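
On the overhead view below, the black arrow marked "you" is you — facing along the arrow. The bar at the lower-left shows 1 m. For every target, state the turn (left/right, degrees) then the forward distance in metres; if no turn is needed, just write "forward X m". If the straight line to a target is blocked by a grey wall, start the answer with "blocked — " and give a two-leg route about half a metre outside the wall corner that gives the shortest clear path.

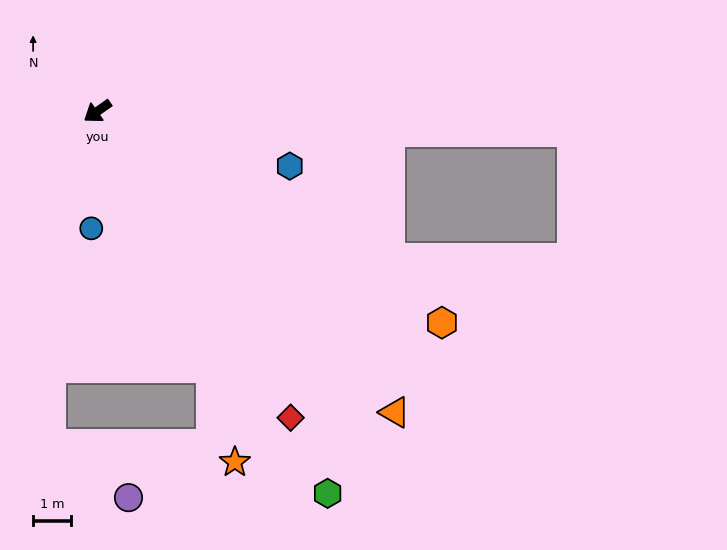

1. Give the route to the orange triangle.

turn left 100°, forward 11.1 m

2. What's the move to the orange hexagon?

turn left 113°, forward 10.6 m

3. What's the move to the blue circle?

turn left 52°, forward 3.1 m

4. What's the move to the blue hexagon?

turn left 129°, forward 5.2 m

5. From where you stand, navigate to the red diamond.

turn left 87°, forward 9.5 m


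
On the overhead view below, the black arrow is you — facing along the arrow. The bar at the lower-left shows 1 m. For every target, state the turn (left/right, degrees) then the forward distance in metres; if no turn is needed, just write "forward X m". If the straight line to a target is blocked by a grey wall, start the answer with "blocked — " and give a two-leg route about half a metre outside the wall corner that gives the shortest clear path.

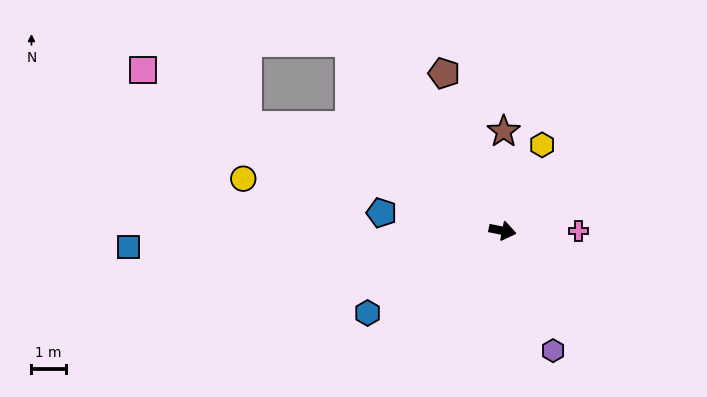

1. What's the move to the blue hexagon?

turn right 137°, forward 4.6 m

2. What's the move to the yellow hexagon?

turn left 77°, forward 2.8 m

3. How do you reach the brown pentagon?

turn left 122°, forward 4.9 m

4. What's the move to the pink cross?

turn left 11°, forward 2.2 m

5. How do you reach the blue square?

turn right 166°, forward 10.9 m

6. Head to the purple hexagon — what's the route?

turn right 56°, forward 3.8 m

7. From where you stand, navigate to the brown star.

turn left 101°, forward 2.9 m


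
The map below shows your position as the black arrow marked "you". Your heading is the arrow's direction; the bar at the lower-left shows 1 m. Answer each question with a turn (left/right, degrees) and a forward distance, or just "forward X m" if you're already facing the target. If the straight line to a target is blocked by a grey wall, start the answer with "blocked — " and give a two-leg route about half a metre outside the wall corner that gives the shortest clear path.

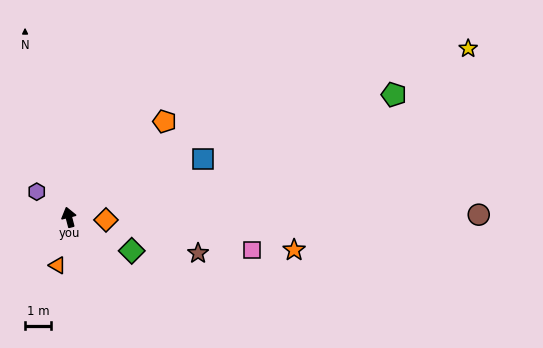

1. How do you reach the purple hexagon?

turn left 37°, forward 1.6 m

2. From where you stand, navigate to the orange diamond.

turn right 109°, forward 1.4 m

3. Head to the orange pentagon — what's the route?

turn right 59°, forward 5.1 m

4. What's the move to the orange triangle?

turn left 152°, forward 1.9 m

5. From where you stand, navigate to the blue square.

turn right 81°, forward 5.5 m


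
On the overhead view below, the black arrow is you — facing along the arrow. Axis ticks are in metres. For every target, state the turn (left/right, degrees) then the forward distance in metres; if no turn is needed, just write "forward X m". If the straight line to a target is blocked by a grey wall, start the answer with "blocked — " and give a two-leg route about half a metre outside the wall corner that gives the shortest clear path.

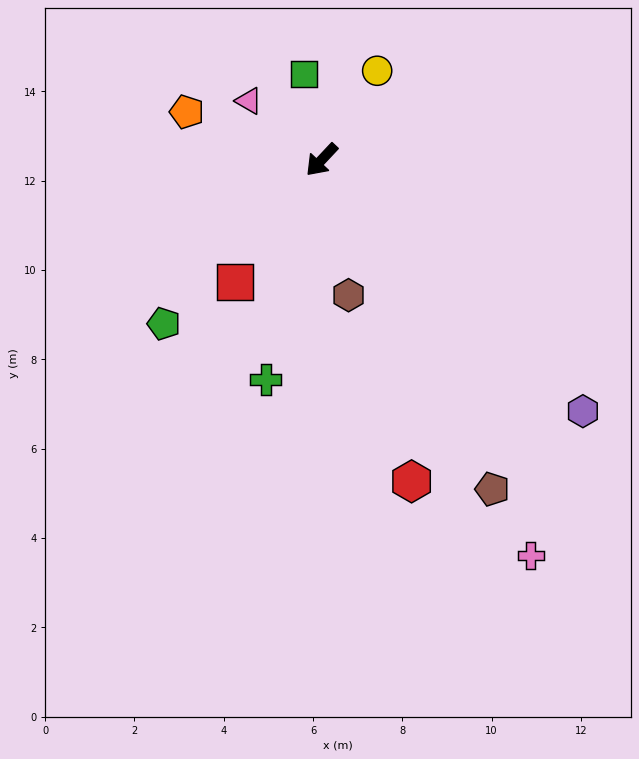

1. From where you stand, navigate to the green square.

turn right 125°, forward 2.0 m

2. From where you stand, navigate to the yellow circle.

turn right 169°, forward 2.4 m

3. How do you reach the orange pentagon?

turn right 66°, forward 3.2 m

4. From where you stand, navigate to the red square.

turn left 8°, forward 3.4 m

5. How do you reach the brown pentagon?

turn left 71°, forward 8.3 m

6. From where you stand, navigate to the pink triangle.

turn right 86°, forward 2.1 m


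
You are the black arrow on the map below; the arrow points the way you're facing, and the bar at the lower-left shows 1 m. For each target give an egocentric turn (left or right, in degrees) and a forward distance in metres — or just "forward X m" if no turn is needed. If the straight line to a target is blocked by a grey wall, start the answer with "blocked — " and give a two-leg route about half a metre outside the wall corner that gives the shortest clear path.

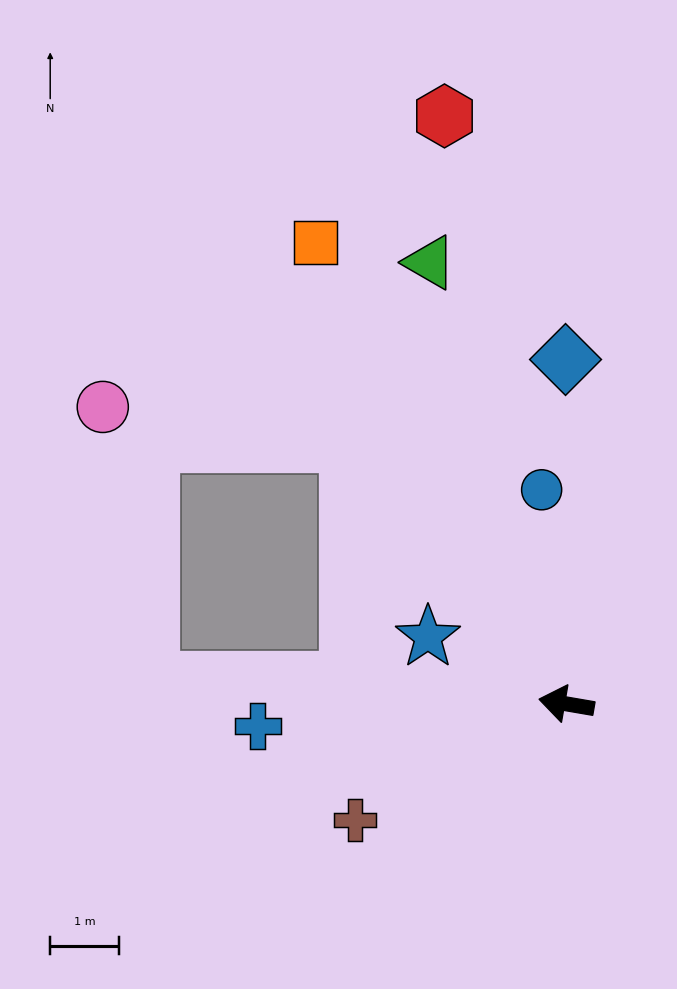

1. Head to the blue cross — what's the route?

turn left 14°, forward 4.5 m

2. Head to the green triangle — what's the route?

turn right 63°, forward 6.7 m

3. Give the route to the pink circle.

blocked — turn right 40°, forward 4.9 m, then turn left 41°, forward 3.6 m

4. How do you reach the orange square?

turn right 52°, forward 7.6 m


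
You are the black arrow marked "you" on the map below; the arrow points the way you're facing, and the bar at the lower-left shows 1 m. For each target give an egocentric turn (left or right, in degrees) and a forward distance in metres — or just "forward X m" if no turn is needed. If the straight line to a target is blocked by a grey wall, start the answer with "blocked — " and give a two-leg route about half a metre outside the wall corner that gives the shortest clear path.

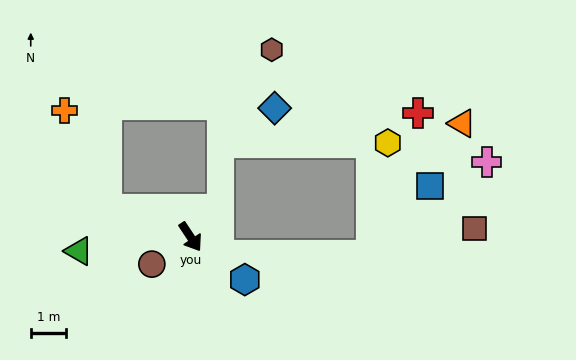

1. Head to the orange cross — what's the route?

blocked — turn right 142°, forward 2.5 m, then turn right 48°, forward 3.0 m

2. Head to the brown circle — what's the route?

turn right 88°, forward 1.3 m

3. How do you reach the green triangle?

turn right 116°, forward 3.2 m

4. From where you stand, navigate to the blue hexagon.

turn left 18°, forward 2.0 m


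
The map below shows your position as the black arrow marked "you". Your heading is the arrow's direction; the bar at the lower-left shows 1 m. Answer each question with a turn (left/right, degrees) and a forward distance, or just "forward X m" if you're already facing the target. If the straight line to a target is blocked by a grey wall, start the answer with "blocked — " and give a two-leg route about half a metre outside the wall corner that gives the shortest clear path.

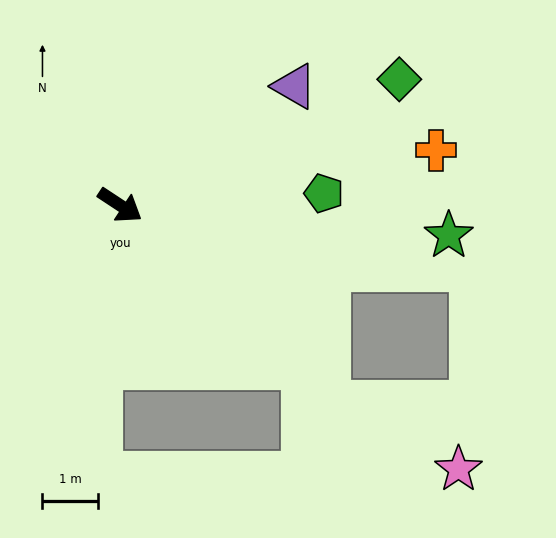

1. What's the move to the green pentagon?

turn left 37°, forward 3.7 m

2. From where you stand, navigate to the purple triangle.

turn left 68°, forward 3.8 m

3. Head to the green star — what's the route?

turn left 28°, forward 6.0 m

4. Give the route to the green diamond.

turn left 58°, forward 5.6 m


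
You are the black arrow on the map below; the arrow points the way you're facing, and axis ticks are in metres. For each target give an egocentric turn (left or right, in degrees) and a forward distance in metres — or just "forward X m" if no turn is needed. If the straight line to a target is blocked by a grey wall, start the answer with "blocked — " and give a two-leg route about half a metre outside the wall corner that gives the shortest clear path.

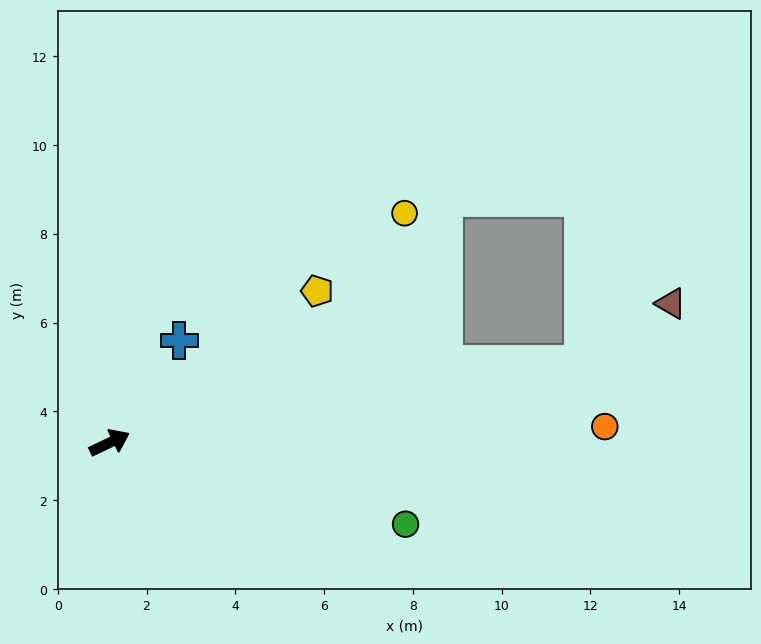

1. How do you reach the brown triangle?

blocked — turn right 16°, forward 10.8 m, then turn left 25°, forward 2.4 m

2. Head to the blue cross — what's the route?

turn left 30°, forward 2.8 m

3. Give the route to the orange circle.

turn right 24°, forward 11.2 m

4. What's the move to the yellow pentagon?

turn left 11°, forward 5.8 m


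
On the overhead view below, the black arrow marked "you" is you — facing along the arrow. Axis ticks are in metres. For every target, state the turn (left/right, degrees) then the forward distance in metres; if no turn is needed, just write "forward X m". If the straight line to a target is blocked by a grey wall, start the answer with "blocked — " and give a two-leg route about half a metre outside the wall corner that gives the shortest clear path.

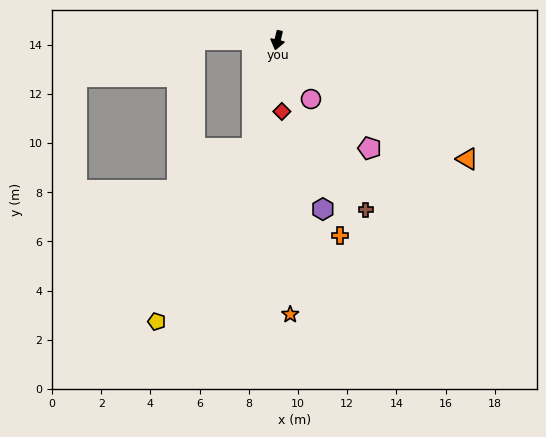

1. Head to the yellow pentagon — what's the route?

blocked — forward 4.5 m, then turn right 16°, forward 8.0 m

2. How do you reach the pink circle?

turn left 43°, forward 2.7 m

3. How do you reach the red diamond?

turn left 17°, forward 2.9 m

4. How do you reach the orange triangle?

turn left 71°, forward 9.1 m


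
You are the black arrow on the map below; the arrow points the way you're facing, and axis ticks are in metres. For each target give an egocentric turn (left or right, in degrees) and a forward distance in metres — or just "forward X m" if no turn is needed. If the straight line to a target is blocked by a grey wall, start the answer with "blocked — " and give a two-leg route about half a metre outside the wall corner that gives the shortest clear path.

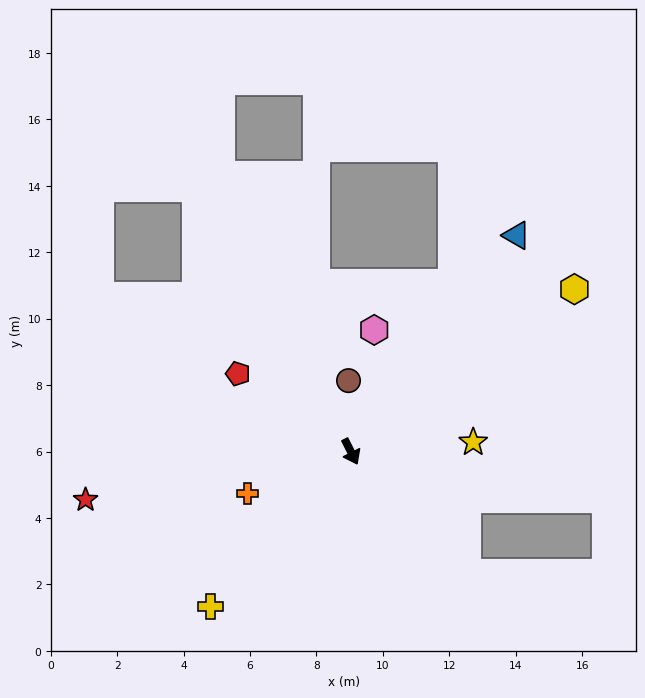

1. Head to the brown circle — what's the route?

turn left 155°, forward 2.1 m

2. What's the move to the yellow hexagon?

turn left 99°, forward 8.3 m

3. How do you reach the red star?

turn right 106°, forward 8.1 m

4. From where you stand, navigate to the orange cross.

turn right 95°, forward 3.4 m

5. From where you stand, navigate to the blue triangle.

turn left 116°, forward 8.2 m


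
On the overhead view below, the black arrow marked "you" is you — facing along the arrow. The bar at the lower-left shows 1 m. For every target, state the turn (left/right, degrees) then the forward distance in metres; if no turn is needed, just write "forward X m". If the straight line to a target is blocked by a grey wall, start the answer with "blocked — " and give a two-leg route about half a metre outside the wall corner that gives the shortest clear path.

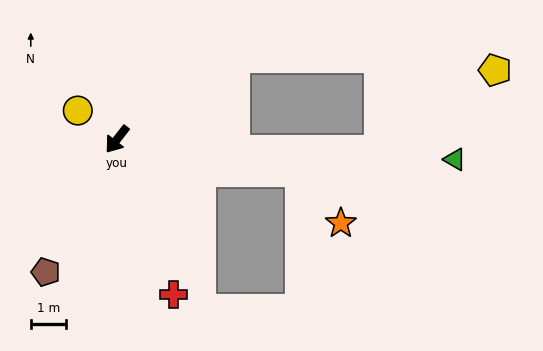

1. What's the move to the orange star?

blocked — turn left 118°, forward 5.3 m, then turn right 41°, forward 1.8 m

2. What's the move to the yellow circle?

turn right 88°, forward 1.4 m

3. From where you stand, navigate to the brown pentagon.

turn left 10°, forward 4.3 m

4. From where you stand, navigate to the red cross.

turn left 58°, forward 4.7 m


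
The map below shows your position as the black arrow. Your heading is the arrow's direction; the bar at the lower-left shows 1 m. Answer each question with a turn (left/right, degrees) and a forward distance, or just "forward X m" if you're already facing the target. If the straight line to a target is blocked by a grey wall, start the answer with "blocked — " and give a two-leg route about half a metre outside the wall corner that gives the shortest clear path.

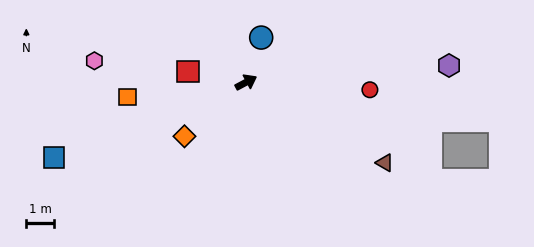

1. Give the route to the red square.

turn left 142°, forward 2.1 m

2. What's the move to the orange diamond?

turn right 167°, forward 2.9 m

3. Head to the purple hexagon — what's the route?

turn right 23°, forward 7.2 m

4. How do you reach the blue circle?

turn left 43°, forward 1.7 m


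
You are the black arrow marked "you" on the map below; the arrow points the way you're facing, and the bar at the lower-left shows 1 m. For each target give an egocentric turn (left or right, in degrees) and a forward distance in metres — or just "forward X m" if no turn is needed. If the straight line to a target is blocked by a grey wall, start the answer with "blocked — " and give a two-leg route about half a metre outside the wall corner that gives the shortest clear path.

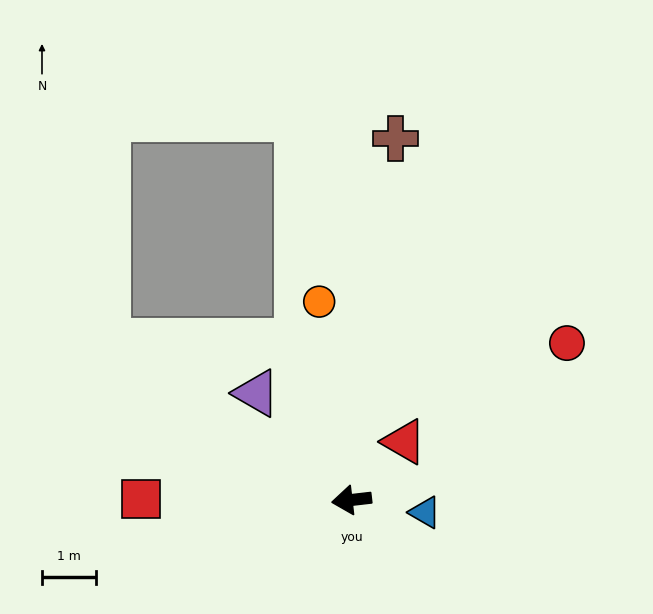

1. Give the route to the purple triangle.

turn right 55°, forward 2.7 m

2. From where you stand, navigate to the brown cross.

turn right 103°, forward 6.8 m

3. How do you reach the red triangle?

turn right 139°, forward 1.5 m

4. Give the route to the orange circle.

turn right 87°, forward 3.8 m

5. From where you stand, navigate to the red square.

turn right 7°, forward 3.9 m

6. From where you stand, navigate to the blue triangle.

turn left 164°, forward 1.4 m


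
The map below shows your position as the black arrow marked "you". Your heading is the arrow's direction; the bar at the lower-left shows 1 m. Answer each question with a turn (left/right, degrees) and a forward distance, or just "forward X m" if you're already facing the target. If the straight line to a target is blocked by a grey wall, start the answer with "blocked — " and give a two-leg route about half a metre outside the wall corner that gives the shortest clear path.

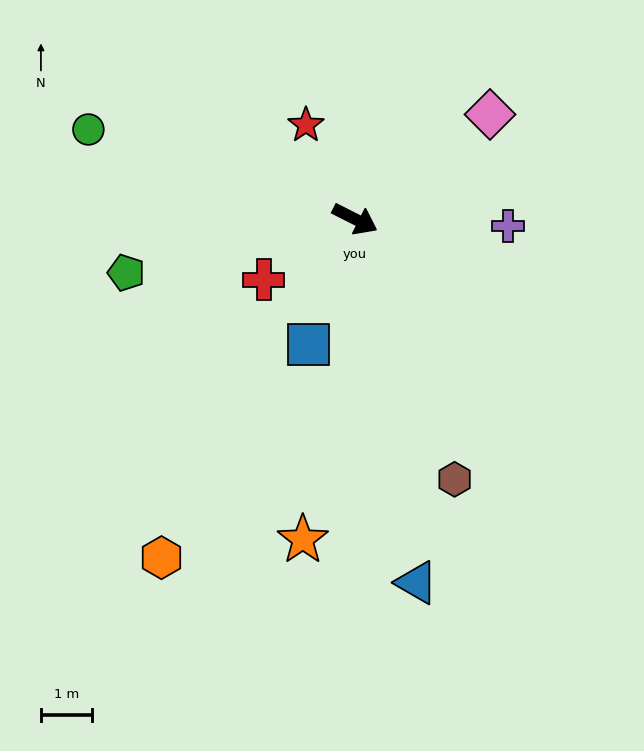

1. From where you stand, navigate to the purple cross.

turn left 24°, forward 3.0 m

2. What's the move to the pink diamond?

turn left 65°, forward 3.4 m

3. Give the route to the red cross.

turn right 120°, forward 2.2 m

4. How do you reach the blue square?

turn right 83°, forward 2.6 m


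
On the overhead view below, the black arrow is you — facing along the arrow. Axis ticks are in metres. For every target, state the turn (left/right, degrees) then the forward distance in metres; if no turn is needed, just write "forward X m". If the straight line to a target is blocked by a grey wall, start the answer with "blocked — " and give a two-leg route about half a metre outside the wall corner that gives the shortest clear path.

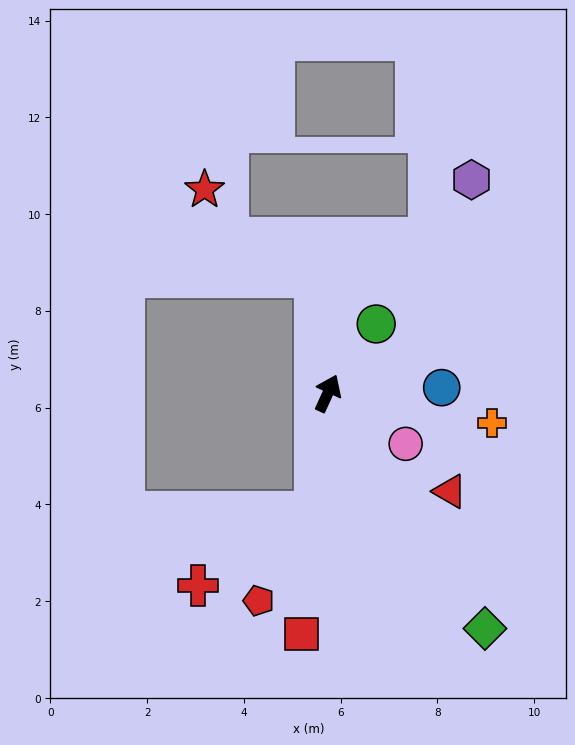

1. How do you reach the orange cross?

turn right 76°, forward 3.5 m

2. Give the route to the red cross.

blocked — turn right 162°, forward 2.5 m, then turn right 51°, forward 2.8 m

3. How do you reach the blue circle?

turn right 63°, forward 2.4 m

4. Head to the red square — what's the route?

turn right 162°, forward 5.0 m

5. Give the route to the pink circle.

turn right 99°, forward 1.9 m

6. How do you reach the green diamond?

turn right 122°, forward 5.8 m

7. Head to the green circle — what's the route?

turn right 10°, forward 1.7 m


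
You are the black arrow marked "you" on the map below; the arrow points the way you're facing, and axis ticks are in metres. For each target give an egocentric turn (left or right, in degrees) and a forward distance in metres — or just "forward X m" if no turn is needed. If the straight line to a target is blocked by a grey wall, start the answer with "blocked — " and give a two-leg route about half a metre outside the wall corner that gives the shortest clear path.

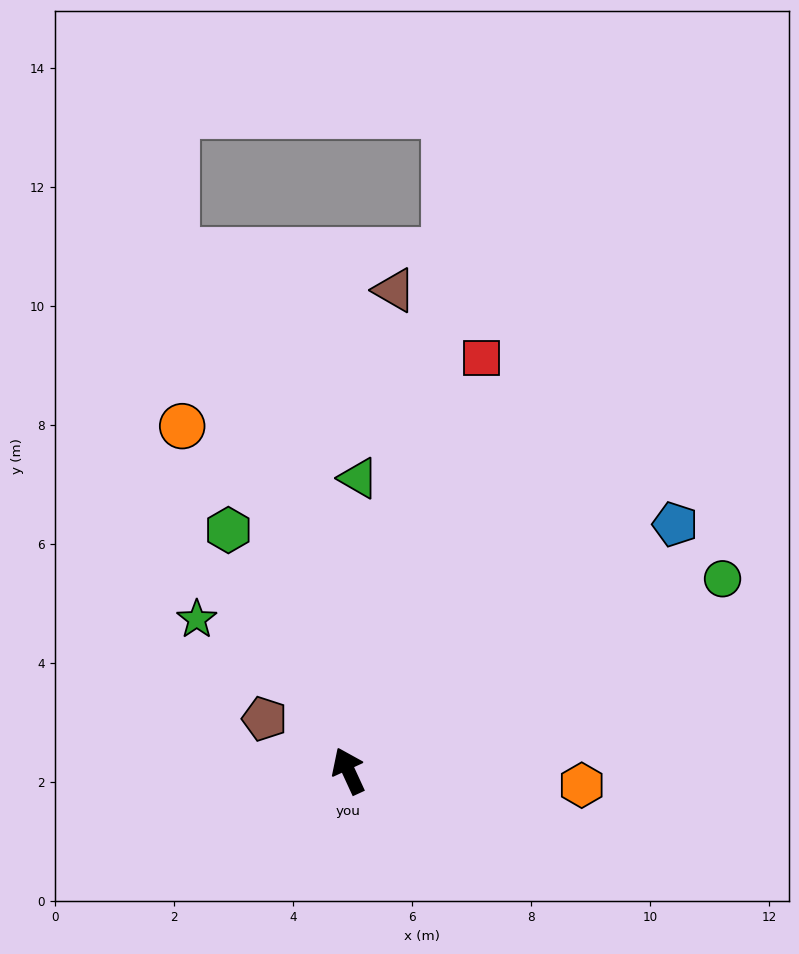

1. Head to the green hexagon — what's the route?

forward 4.5 m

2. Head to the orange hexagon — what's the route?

turn right 118°, forward 3.9 m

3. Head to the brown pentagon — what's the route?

turn left 34°, forward 1.7 m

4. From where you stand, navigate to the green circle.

turn right 88°, forward 7.1 m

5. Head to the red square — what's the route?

turn right 43°, forward 7.3 m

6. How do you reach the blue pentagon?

turn right 78°, forward 6.9 m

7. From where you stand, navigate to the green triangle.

turn right 27°, forward 4.9 m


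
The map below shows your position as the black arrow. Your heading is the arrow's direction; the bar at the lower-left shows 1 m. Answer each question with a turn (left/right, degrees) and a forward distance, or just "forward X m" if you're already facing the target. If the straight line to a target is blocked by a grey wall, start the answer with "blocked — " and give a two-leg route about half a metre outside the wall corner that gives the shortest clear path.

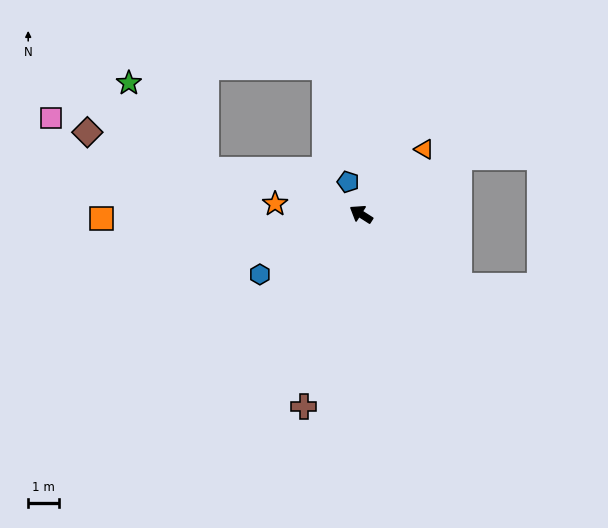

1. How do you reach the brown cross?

turn left 106°, forward 6.4 m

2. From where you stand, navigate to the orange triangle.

turn right 102°, forward 2.9 m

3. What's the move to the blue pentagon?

turn right 36°, forward 1.1 m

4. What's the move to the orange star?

turn left 26°, forward 2.8 m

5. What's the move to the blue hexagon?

turn left 63°, forward 3.8 m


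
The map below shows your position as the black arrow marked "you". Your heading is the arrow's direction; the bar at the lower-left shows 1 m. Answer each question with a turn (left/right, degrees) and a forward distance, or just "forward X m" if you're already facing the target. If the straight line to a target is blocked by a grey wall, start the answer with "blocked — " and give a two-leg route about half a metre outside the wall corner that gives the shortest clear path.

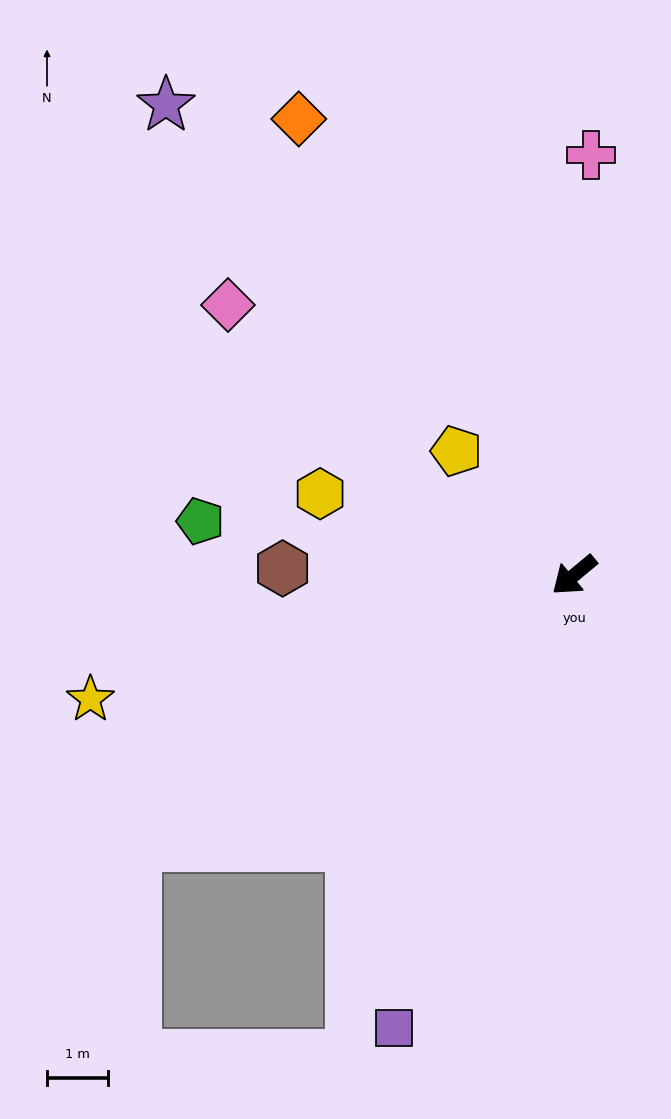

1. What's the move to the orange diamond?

turn right 99°, forward 8.7 m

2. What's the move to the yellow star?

turn right 25°, forward 8.2 m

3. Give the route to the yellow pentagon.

turn right 86°, forward 2.8 m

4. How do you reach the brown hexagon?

turn right 41°, forward 4.8 m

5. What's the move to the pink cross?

turn right 132°, forward 6.9 m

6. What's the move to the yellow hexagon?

turn right 57°, forward 4.4 m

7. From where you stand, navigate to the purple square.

turn left 29°, forward 8.0 m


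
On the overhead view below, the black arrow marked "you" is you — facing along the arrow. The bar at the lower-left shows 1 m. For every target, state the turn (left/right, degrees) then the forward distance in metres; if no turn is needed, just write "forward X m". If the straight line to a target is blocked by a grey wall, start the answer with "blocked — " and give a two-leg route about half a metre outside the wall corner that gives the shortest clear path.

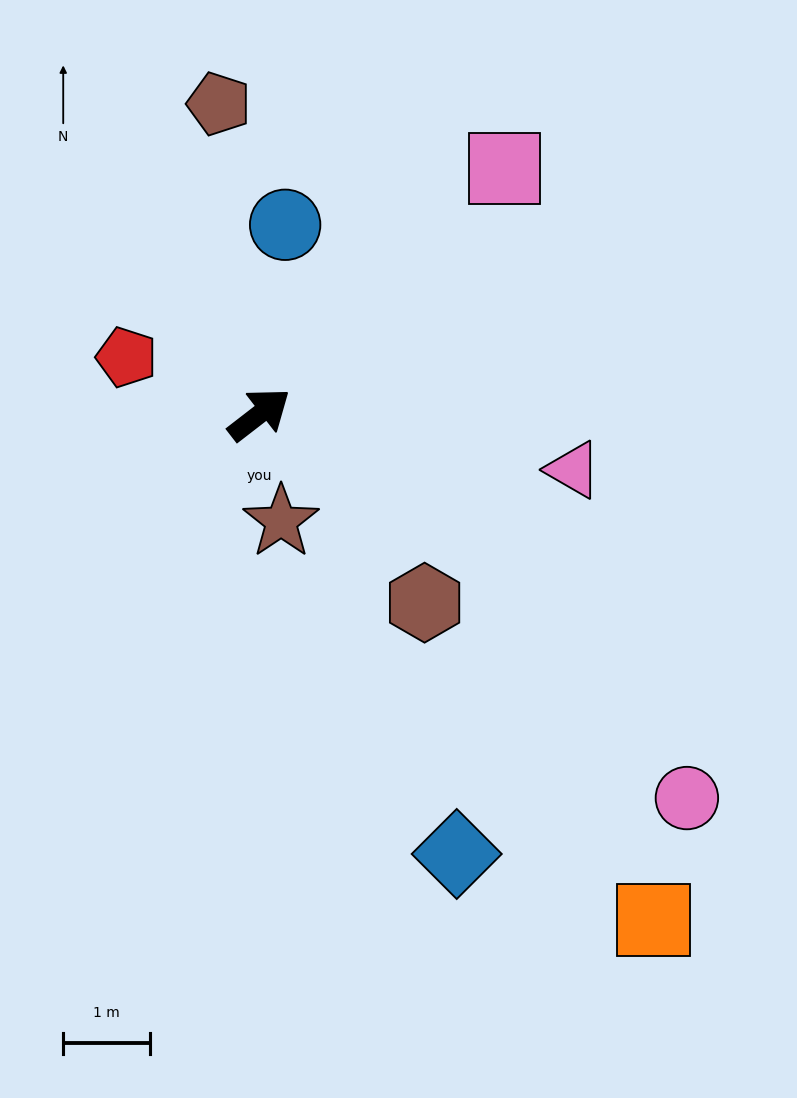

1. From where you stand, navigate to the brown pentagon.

turn left 60°, forward 3.6 m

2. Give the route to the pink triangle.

turn right 48°, forward 3.7 m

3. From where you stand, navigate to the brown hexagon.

turn right 86°, forward 2.9 m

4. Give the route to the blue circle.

turn left 45°, forward 2.2 m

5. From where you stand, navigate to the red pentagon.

turn left 119°, forward 1.7 m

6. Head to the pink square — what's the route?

turn left 7°, forward 4.0 m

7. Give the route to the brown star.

turn right 116°, forward 1.3 m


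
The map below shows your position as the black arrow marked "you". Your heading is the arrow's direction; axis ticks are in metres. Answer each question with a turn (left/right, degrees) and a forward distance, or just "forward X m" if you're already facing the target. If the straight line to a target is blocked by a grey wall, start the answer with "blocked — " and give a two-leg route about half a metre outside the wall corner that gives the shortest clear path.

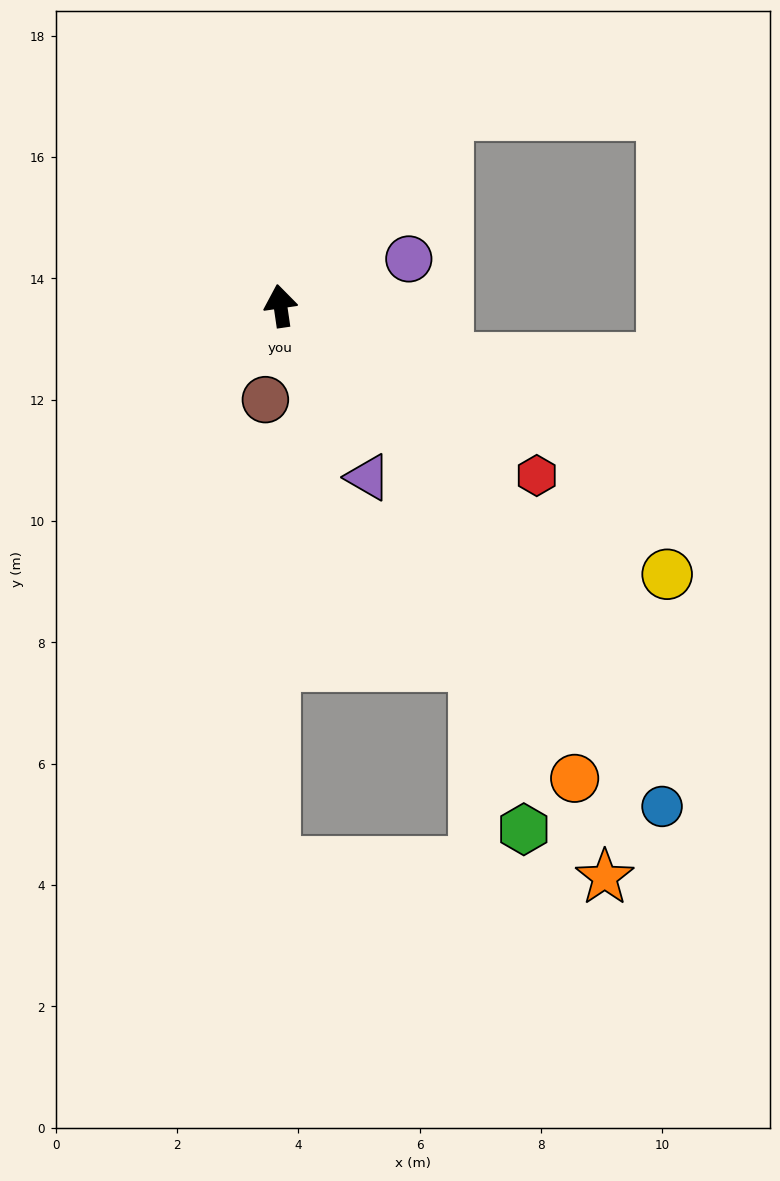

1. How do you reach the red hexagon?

turn right 132°, forward 5.1 m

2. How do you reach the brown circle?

turn left 163°, forward 1.6 m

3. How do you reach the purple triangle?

turn right 161°, forward 3.2 m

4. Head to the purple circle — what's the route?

turn right 78°, forward 2.3 m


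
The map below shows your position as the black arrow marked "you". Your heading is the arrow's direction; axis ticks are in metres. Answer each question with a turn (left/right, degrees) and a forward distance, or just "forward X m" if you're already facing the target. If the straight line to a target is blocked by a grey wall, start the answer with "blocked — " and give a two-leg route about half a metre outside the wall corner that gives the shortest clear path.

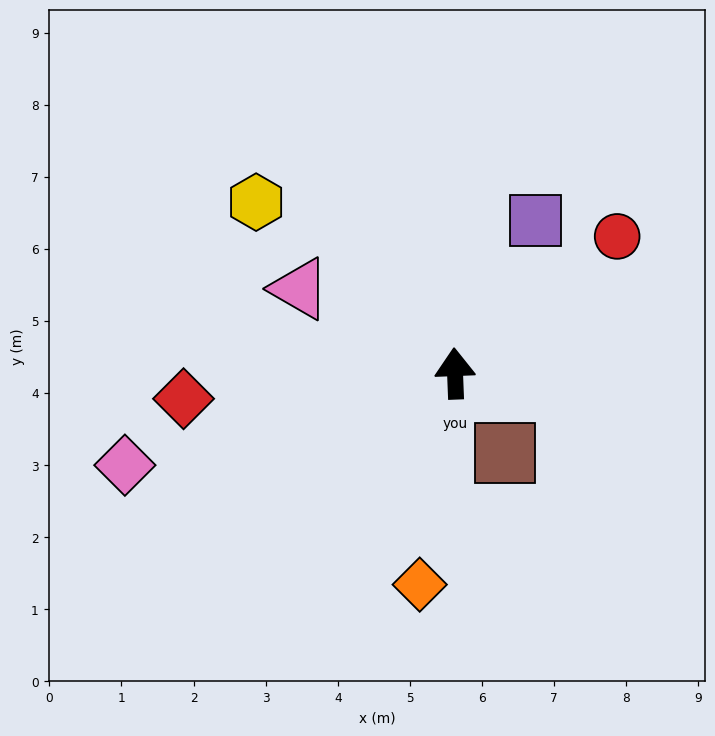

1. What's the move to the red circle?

turn right 52°, forward 2.9 m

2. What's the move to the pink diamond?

turn left 103°, forward 4.8 m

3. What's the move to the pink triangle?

turn left 59°, forward 2.5 m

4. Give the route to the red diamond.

turn left 93°, forward 3.8 m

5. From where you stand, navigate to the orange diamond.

turn left 168°, forward 3.0 m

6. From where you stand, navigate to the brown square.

turn right 150°, forward 1.3 m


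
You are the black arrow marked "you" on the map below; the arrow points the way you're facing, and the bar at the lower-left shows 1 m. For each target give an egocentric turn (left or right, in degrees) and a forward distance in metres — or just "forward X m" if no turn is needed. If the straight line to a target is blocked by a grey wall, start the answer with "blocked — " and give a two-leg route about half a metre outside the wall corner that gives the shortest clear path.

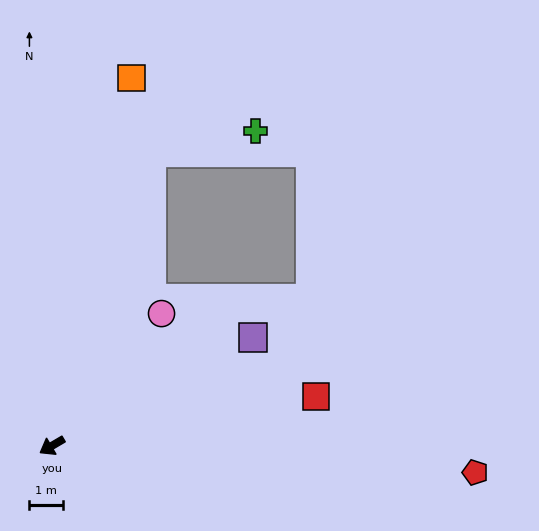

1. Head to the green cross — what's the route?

blocked — turn right 139°, forward 9.1 m, then turn right 59°, forward 3.1 m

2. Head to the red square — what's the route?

turn left 160°, forward 7.9 m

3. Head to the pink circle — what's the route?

turn right 160°, forward 5.1 m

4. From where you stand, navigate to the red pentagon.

turn left 146°, forward 12.5 m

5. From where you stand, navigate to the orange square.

turn right 133°, forward 11.1 m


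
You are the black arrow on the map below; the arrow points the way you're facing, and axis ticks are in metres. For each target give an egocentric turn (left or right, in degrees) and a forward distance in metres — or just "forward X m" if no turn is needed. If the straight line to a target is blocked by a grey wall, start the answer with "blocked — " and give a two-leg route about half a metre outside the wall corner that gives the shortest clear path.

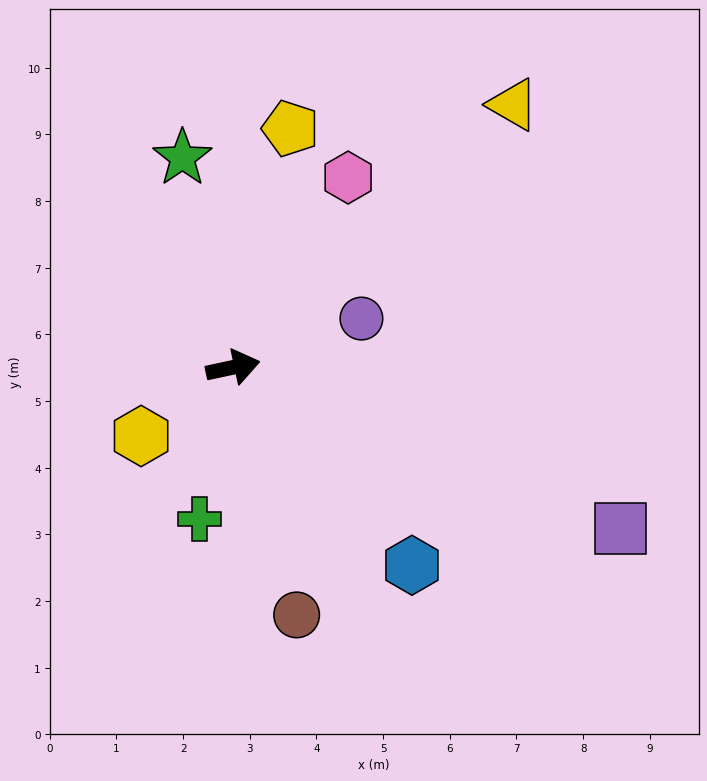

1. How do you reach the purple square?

turn right 35°, forward 6.3 m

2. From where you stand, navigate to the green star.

turn left 91°, forward 3.2 m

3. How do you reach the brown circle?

turn right 88°, forward 3.8 m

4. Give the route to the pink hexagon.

turn left 47°, forward 3.3 m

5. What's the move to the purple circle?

turn left 9°, forward 2.1 m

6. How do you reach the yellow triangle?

turn left 31°, forward 5.8 m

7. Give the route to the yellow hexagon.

turn right 155°, forward 1.7 m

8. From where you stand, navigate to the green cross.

turn right 115°, forward 2.3 m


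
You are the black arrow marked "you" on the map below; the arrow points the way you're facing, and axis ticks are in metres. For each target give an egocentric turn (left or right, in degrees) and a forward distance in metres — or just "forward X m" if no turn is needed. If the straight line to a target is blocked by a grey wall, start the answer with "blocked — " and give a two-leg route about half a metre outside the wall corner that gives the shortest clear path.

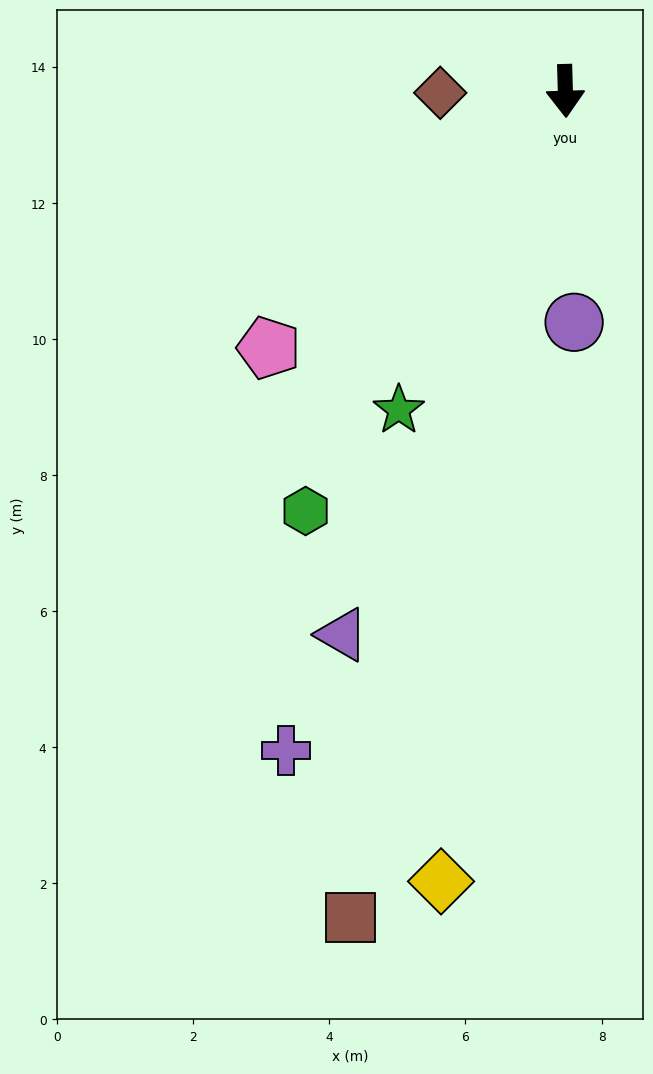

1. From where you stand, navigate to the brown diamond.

turn right 91°, forward 1.8 m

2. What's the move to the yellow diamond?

turn right 11°, forward 11.8 m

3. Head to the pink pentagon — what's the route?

turn right 51°, forward 5.8 m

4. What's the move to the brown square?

turn right 16°, forward 12.6 m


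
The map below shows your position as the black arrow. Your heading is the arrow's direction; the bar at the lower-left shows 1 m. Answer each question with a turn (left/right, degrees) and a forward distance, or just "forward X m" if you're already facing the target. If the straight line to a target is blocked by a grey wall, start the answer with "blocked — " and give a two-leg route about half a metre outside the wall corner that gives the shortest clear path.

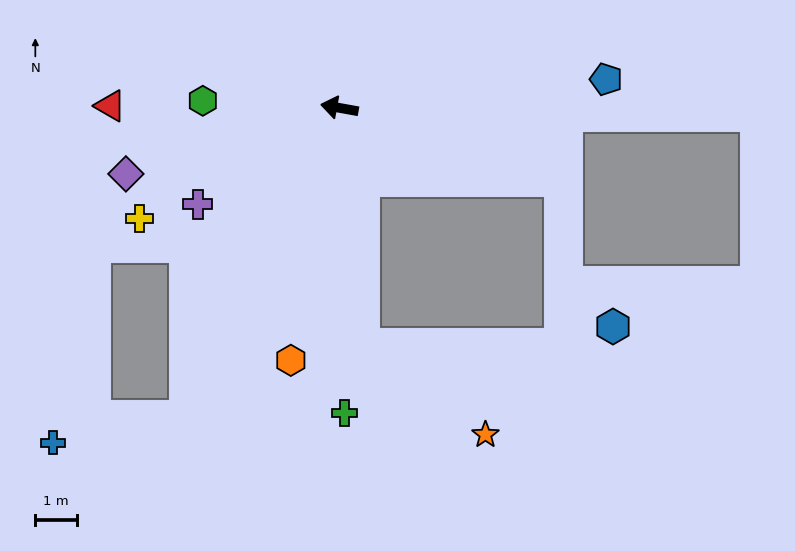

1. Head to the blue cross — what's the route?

blocked — turn left 74°, forward 8.4 m, then turn right 53°, forward 3.3 m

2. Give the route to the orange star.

blocked — turn left 106°, forward 5.8 m, then turn left 48°, forward 3.7 m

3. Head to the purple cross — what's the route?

turn left 44°, forward 4.2 m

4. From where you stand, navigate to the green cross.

turn left 101°, forward 7.4 m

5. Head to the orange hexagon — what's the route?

turn left 89°, forward 6.2 m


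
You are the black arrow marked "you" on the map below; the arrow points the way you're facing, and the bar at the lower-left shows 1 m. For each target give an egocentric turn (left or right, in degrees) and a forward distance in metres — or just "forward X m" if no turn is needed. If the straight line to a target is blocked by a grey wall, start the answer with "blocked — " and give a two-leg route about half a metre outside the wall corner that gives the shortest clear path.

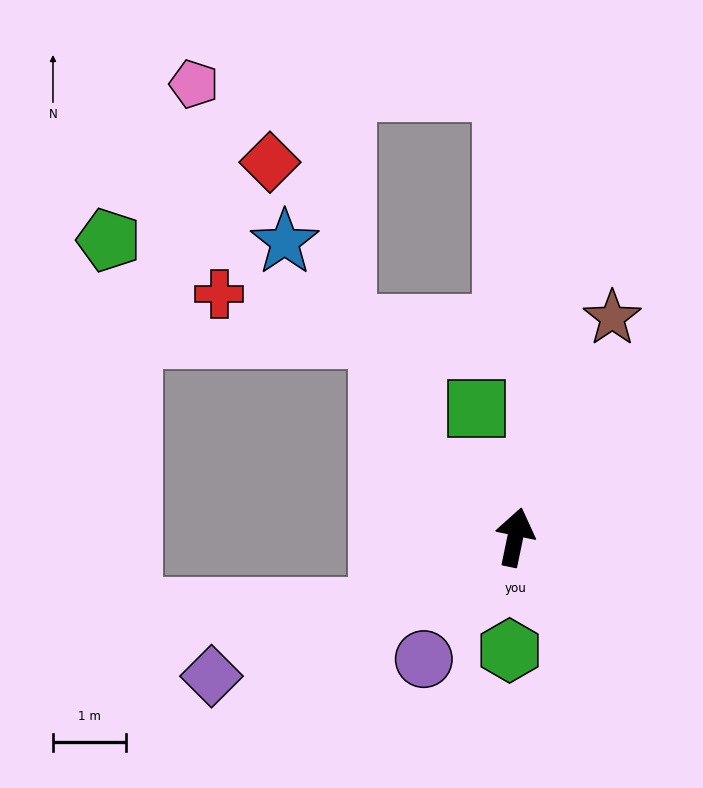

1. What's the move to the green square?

turn left 28°, forward 1.9 m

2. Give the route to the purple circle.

turn left 155°, forward 2.1 m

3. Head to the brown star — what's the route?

turn right 12°, forward 3.3 m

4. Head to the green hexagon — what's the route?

turn right 171°, forward 1.6 m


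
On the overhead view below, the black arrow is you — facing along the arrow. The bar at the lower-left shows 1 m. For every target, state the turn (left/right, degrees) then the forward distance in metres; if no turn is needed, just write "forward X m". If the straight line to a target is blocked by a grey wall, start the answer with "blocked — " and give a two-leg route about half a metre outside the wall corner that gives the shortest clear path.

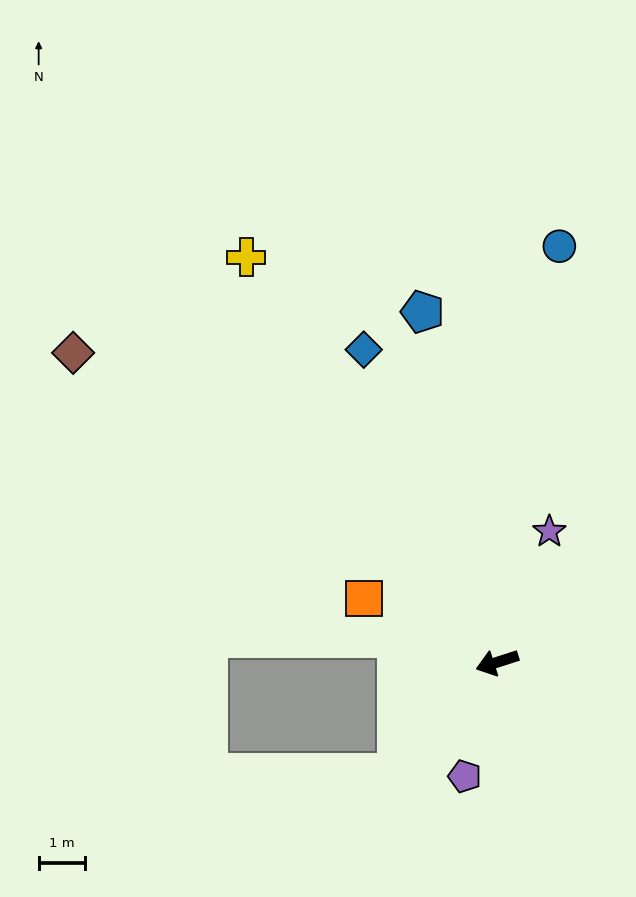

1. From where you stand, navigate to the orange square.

turn right 43°, forward 3.2 m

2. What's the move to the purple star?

turn right 130°, forward 3.0 m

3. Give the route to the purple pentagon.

turn left 56°, forward 2.5 m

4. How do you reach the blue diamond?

turn right 85°, forward 7.3 m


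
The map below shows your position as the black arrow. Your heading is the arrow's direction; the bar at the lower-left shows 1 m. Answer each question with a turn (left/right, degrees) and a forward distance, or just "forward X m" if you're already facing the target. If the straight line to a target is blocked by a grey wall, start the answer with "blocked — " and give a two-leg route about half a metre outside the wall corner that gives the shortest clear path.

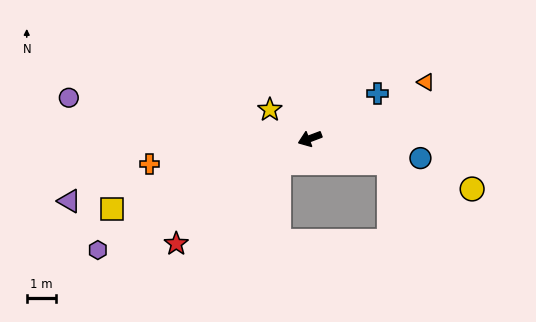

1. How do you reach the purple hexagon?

turn left 7°, forward 8.2 m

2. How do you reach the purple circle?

turn right 30°, forward 8.4 m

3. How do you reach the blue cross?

turn right 167°, forward 2.8 m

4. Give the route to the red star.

turn left 18°, forward 5.9 m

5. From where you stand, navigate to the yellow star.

turn right 57°, forward 1.7 m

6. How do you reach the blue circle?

turn left 149°, forward 3.9 m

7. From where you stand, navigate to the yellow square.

forward 7.2 m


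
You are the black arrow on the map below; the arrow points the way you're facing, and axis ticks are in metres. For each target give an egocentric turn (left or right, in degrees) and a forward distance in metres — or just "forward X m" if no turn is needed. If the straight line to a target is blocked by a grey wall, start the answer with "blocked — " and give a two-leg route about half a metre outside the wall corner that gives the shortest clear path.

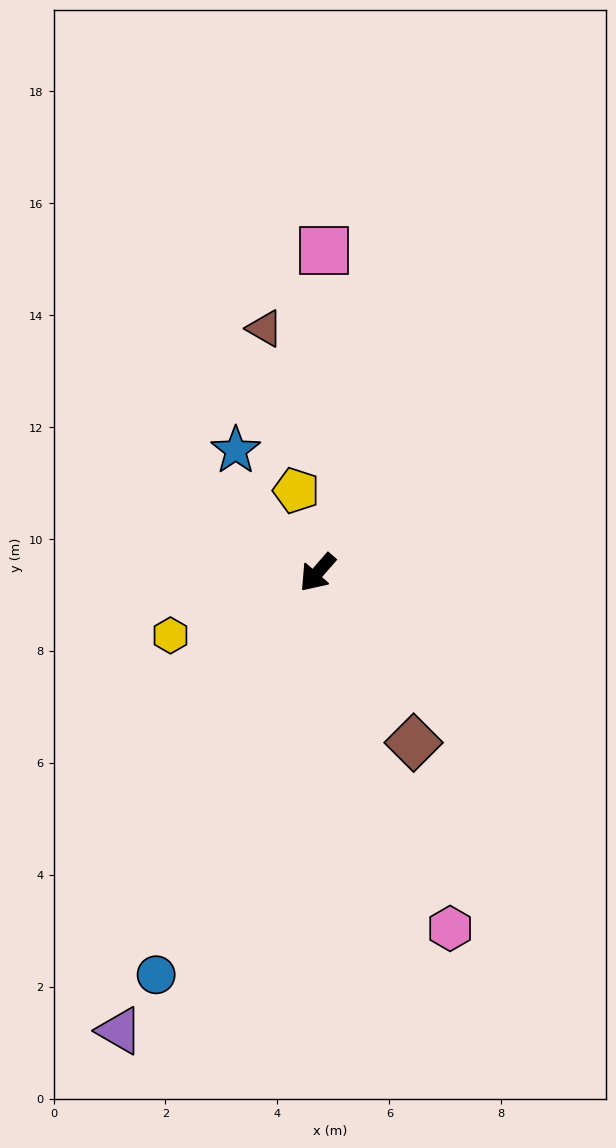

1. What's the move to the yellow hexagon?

turn right 26°, forward 2.9 m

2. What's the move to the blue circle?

turn left 19°, forward 7.7 m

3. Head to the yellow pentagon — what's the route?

turn right 124°, forward 1.5 m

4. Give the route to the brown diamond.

turn left 71°, forward 3.5 m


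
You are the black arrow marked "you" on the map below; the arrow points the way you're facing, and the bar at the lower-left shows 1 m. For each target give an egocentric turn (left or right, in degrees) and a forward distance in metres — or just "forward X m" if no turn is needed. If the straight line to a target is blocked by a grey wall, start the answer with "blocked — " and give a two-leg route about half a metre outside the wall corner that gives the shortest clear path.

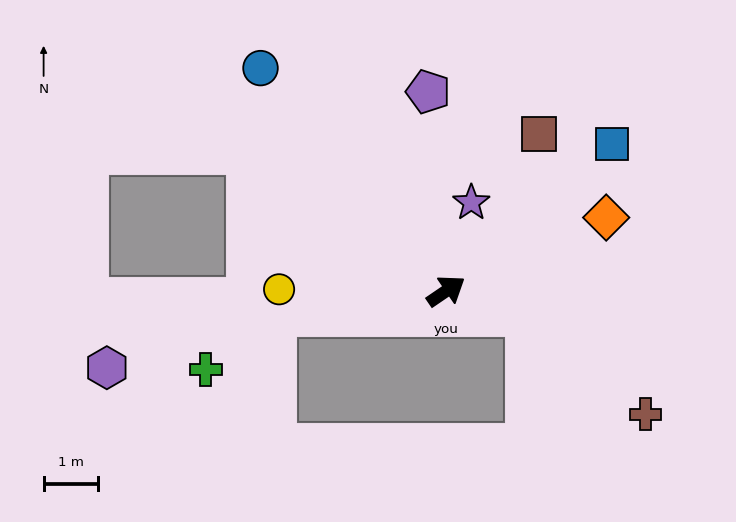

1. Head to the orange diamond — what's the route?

turn right 10°, forward 3.2 m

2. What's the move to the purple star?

turn left 40°, forward 1.7 m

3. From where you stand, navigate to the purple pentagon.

turn left 61°, forward 3.7 m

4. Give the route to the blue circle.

turn left 96°, forward 5.3 m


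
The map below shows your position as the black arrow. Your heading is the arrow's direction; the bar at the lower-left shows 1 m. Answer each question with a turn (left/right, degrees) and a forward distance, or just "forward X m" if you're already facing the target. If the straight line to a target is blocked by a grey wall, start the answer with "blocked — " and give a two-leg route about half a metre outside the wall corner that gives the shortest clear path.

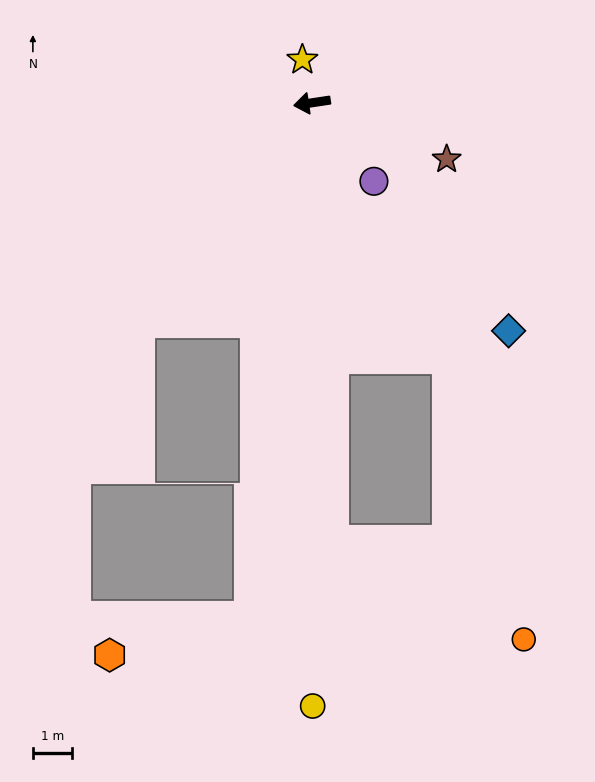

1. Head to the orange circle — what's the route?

blocked — turn left 84°, forward 11.3 m, then turn left 60°, forward 5.6 m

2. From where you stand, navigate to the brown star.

turn left 149°, forward 3.8 m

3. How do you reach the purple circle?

turn left 120°, forward 2.6 m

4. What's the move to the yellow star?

turn right 86°, forward 1.1 m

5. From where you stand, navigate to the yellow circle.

turn left 82°, forward 15.6 m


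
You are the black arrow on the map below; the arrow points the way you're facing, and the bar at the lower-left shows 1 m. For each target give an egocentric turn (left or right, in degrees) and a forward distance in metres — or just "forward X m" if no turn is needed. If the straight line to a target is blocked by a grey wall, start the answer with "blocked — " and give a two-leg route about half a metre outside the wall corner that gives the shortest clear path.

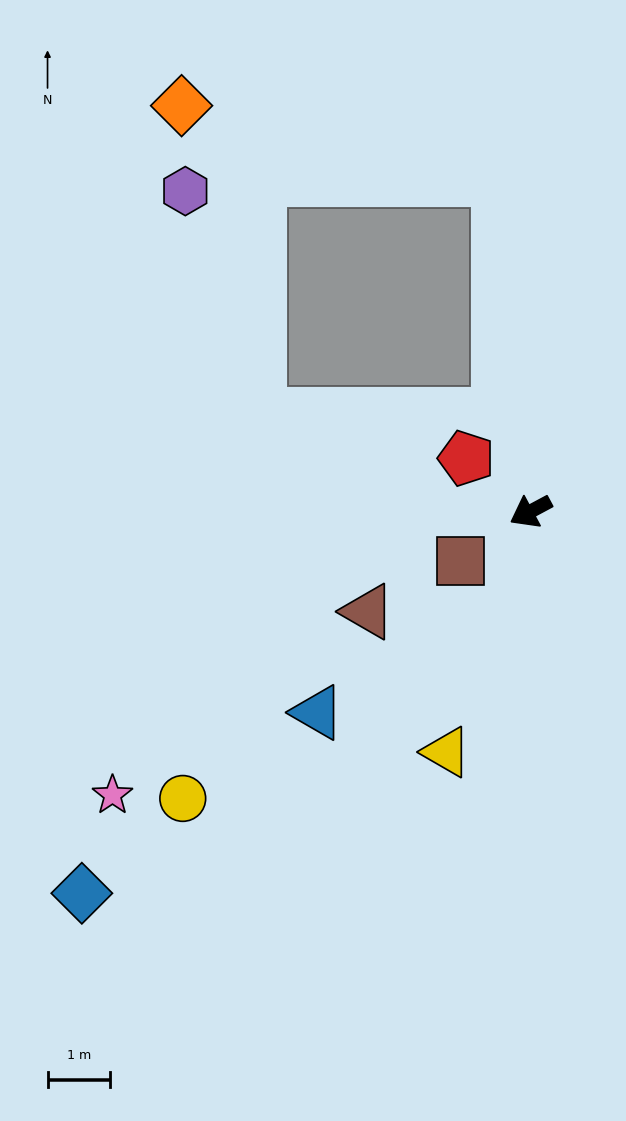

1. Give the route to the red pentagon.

turn right 68°, forward 1.3 m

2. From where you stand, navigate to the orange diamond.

blocked — turn right 113°, forward 5.3 m, then turn left 72°, forward 5.2 m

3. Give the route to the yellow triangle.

turn left 43°, forward 4.1 m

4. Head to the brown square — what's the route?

turn left 7°, forward 1.4 m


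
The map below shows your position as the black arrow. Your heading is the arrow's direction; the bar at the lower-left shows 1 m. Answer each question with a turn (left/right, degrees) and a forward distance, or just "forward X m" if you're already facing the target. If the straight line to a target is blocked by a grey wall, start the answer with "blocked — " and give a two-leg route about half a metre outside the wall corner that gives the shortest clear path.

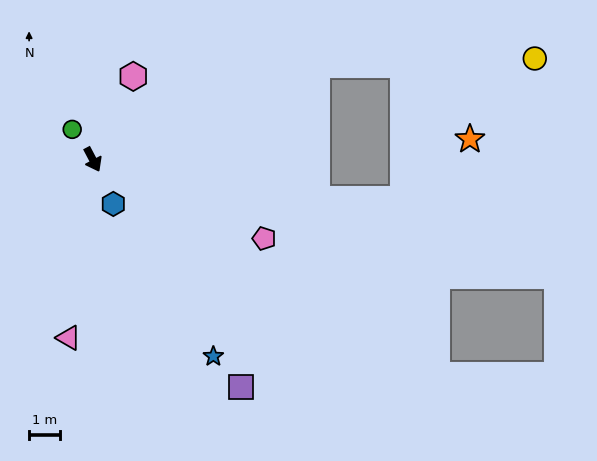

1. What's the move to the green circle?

turn right 173°, forward 1.2 m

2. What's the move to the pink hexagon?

turn left 126°, forward 3.0 m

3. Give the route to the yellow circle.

blocked — turn left 85°, forward 7.8 m, then turn right 21°, forward 7.0 m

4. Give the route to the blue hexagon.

turn right 3°, forward 1.6 m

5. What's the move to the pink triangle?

turn right 36°, forward 5.8 m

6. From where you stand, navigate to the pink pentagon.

turn left 37°, forward 6.1 m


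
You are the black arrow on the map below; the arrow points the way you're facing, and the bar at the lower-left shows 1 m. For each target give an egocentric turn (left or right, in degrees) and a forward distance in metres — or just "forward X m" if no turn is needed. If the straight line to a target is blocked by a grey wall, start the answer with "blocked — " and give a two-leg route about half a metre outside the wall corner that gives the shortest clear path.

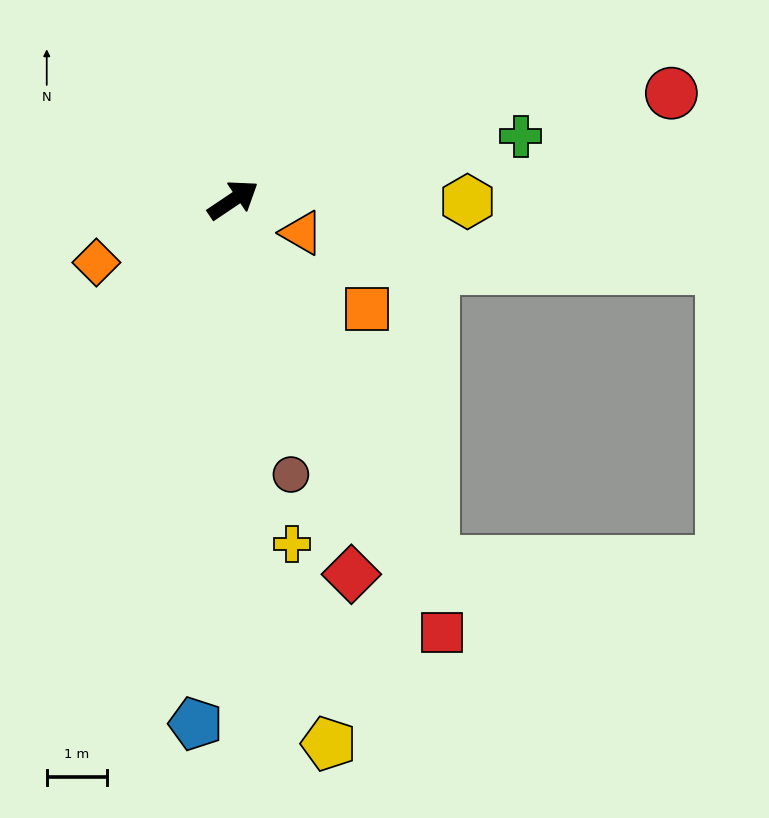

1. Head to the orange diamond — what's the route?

turn left 171°, forward 2.5 m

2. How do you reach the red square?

turn right 98°, forward 7.9 m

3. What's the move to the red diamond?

turn right 106°, forward 6.5 m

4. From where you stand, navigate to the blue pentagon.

turn right 128°, forward 8.7 m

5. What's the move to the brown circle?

turn right 112°, forward 4.6 m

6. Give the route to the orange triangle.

turn right 60°, forward 1.3 m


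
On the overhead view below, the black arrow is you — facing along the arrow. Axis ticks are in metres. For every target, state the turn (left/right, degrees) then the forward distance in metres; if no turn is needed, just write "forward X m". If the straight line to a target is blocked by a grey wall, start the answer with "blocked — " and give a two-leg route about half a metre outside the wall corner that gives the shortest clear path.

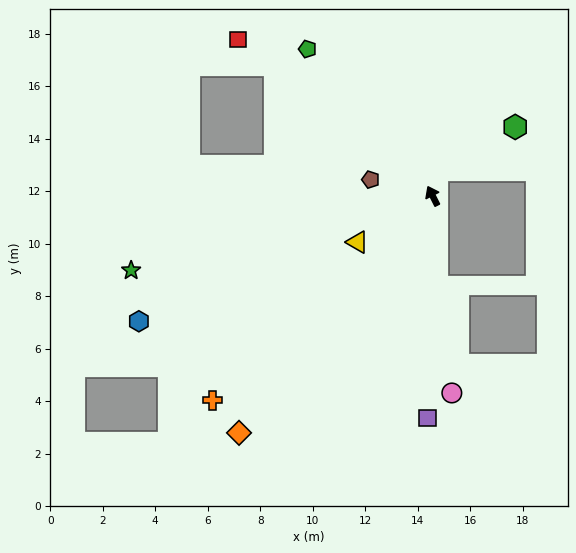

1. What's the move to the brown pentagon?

turn left 48°, forward 2.4 m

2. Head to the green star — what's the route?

turn left 77°, forward 11.8 m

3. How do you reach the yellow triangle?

turn left 95°, forward 3.4 m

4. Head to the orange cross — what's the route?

turn left 106°, forward 11.4 m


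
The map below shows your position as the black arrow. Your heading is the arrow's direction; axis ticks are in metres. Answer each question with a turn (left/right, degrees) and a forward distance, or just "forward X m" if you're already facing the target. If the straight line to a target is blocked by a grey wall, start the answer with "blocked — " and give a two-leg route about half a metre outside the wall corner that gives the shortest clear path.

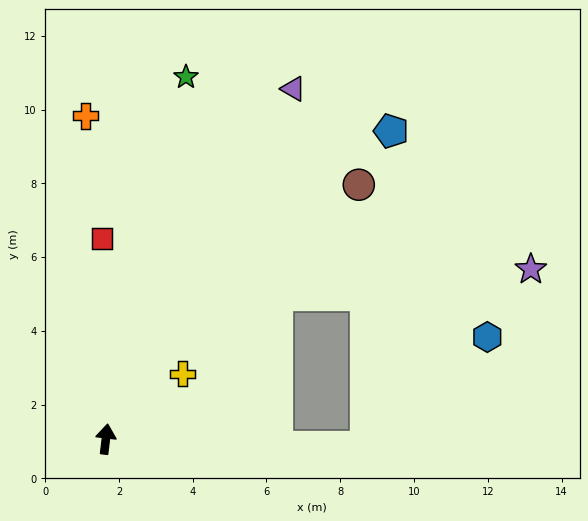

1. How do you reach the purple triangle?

turn right 21°, forward 10.8 m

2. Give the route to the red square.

turn left 8°, forward 5.4 m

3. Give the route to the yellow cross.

turn right 43°, forward 2.7 m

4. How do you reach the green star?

turn right 6°, forward 10.1 m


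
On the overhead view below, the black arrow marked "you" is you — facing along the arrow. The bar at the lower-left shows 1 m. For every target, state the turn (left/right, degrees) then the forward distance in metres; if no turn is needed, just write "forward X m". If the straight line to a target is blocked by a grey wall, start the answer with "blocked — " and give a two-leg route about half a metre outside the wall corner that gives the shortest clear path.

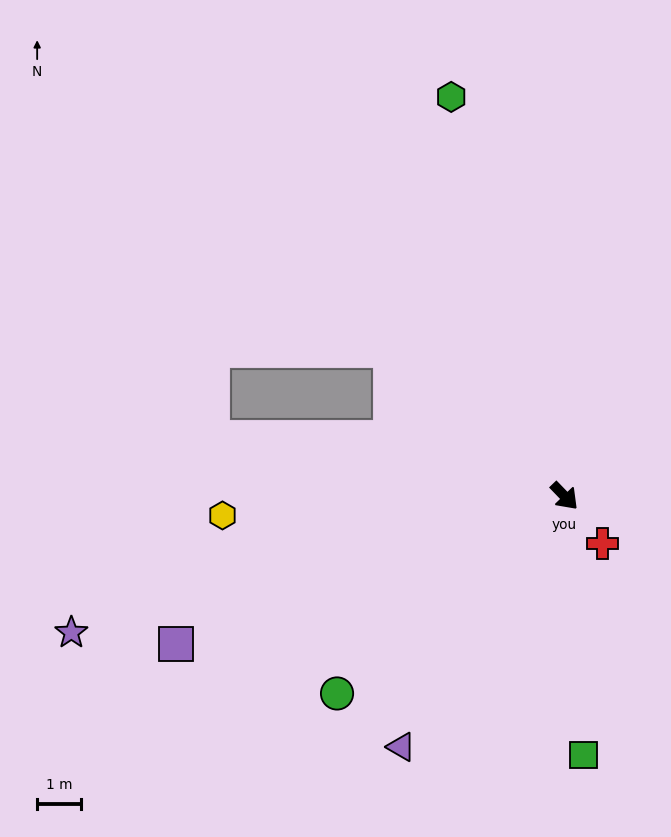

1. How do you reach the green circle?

turn right 93°, forward 6.9 m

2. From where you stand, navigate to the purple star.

turn right 118°, forward 11.7 m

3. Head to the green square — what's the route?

turn right 40°, forward 6.0 m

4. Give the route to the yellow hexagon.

turn right 131°, forward 7.9 m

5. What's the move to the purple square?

turn right 113°, forward 9.5 m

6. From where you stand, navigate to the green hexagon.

turn left 152°, forward 9.5 m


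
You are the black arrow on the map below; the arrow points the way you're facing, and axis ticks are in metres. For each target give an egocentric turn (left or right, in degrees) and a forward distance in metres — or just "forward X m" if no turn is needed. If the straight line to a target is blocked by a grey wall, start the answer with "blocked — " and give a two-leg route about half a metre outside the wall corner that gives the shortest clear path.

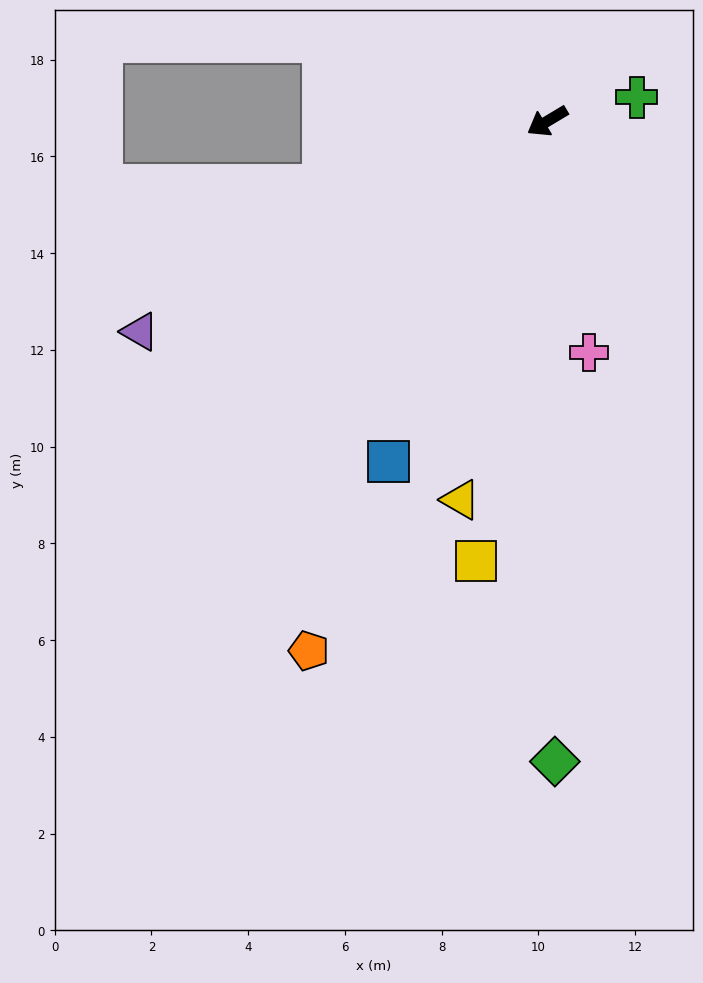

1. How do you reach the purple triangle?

turn right 4°, forward 9.5 m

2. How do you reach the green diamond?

turn left 60°, forward 13.2 m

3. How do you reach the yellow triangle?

turn left 46°, forward 8.0 m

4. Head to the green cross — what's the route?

turn left 164°, forward 1.9 m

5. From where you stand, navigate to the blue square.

turn left 34°, forward 7.8 m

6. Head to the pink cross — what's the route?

turn left 69°, forward 4.9 m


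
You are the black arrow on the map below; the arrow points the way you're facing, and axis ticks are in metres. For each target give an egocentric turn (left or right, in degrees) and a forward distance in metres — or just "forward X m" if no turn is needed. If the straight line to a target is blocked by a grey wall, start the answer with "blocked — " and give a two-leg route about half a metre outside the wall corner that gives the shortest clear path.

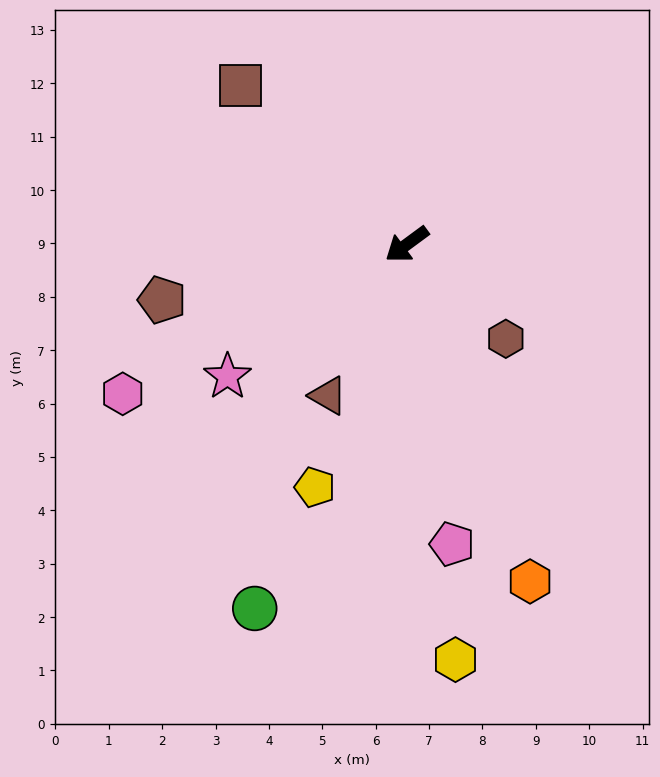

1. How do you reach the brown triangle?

turn left 26°, forward 3.2 m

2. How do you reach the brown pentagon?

turn right 24°, forward 4.7 m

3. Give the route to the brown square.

turn right 80°, forward 4.3 m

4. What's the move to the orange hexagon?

turn left 74°, forward 6.7 m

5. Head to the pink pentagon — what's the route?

turn left 62°, forward 5.7 m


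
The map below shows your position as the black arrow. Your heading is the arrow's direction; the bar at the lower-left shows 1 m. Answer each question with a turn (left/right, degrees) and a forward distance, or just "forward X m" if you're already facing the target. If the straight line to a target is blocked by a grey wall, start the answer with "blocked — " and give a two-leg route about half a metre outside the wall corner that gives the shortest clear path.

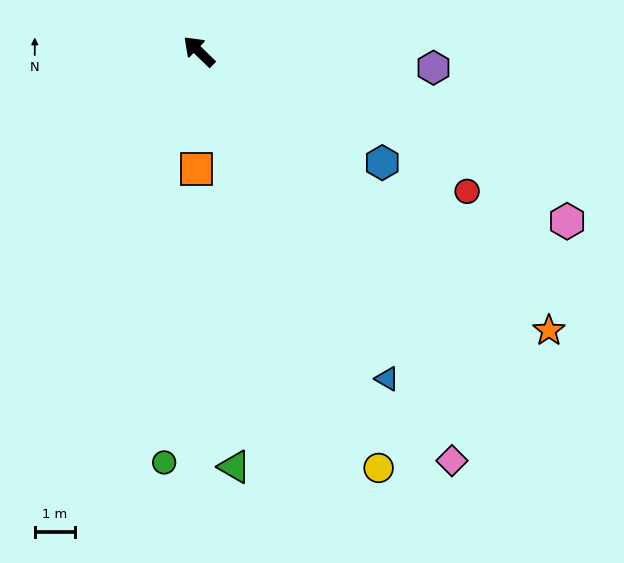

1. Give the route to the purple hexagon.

turn right 140°, forward 5.8 m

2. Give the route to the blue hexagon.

turn right 167°, forward 5.3 m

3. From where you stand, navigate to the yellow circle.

turn left 157°, forward 11.2 m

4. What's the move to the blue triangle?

turn left 164°, forward 9.3 m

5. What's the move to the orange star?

turn right 174°, forward 11.1 m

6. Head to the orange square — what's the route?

turn left 133°, forward 2.9 m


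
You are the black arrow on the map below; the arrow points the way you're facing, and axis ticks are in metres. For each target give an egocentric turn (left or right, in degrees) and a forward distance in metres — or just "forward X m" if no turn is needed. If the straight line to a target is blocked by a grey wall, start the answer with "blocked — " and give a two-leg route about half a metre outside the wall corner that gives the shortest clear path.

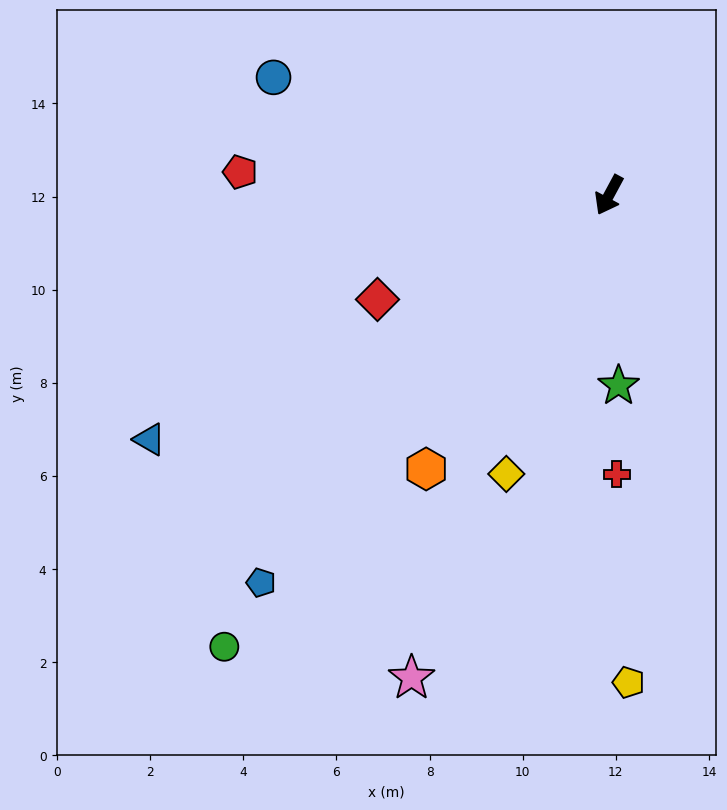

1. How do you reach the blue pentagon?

turn right 14°, forward 11.2 m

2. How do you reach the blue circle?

turn right 81°, forward 7.6 m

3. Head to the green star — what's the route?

turn left 31°, forward 4.1 m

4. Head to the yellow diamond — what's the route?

turn left 8°, forward 6.4 m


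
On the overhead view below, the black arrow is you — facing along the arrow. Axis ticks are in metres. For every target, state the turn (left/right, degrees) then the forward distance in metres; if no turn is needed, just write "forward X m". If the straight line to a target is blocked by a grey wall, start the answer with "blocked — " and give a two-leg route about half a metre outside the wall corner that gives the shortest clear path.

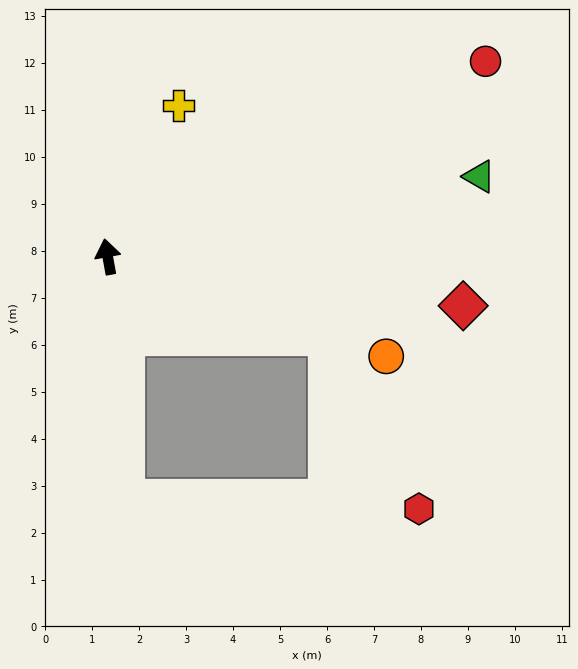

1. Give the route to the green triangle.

turn right 88°, forward 8.1 m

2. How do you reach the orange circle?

turn right 120°, forward 6.3 m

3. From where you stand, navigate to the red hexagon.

blocked — turn right 120°, forward 5.0 m, then turn right 42°, forward 4.2 m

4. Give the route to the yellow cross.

turn right 35°, forward 3.5 m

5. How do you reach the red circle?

turn right 73°, forward 9.1 m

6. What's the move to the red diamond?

turn right 108°, forward 7.6 m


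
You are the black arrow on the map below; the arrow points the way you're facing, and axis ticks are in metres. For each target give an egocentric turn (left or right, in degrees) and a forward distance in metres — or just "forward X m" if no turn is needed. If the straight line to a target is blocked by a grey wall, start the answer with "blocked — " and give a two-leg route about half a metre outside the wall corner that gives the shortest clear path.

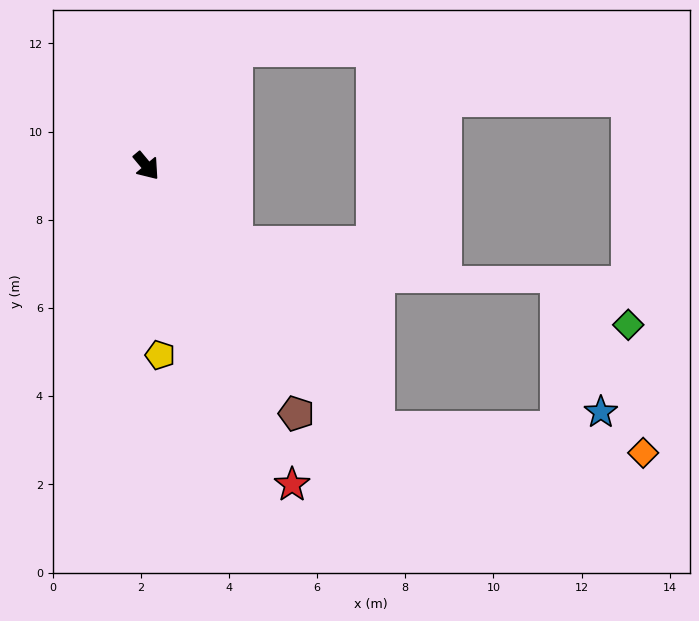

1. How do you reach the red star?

turn right 15°, forward 7.9 m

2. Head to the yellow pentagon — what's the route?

turn right 36°, forward 4.3 m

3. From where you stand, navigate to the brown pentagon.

turn right 9°, forward 6.6 m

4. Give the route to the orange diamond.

blocked — forward 7.9 m, then turn left 45°, forward 6.1 m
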